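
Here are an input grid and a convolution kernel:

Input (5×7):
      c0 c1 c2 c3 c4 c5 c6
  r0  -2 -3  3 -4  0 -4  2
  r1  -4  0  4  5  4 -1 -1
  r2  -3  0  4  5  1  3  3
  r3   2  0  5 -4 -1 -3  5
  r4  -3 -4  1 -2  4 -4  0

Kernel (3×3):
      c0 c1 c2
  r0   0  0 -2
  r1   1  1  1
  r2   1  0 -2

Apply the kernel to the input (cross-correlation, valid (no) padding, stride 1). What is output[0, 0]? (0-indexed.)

The receptive field on the input at this output position is [-2 -3 3 / -4 0 4 / -3 0 4]. Elementwise product with the kernel and sum: 3·-2 + -4·1 + 0·1 + 4·1 + -3·1 + 4·-2.

-17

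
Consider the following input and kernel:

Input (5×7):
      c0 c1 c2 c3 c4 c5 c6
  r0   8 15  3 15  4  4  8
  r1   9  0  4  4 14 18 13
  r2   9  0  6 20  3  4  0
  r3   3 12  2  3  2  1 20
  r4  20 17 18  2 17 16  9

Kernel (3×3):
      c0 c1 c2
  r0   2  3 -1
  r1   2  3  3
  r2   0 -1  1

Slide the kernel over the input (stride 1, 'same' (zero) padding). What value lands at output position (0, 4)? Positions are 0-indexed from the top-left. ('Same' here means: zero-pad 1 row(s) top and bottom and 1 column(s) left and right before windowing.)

58

The receptive field on the zero-padded input at this output position is [0 0 0 / 15 4 4 / 4 14 18]. Elementwise product with the kernel and sum: 0·2 + 0·3 + 0·-1 + 15·2 + 4·3 + 4·3 + 14·-1 + 18·1.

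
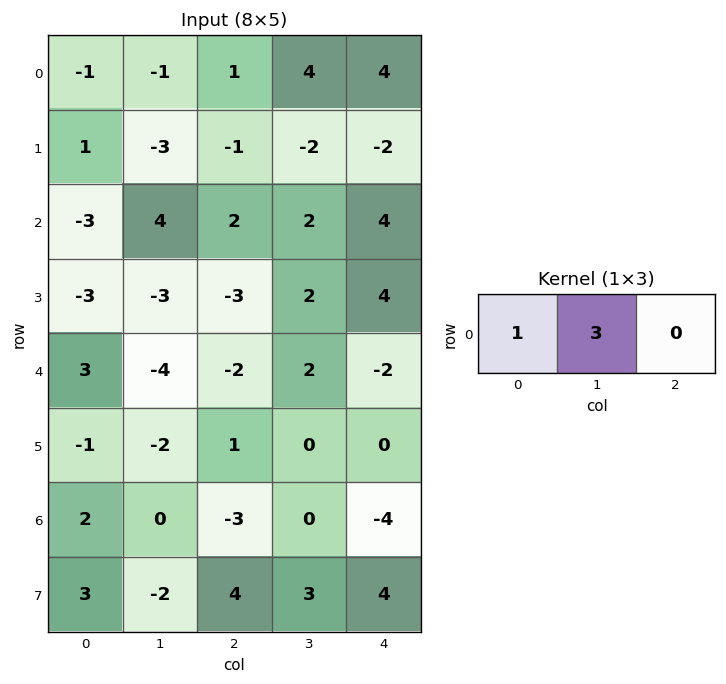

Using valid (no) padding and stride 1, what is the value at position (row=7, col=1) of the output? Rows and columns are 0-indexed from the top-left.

The receptive field on the input at this output position is [-2 4 3]. Elementwise product with the kernel and sum: -2·1 + 4·3.

10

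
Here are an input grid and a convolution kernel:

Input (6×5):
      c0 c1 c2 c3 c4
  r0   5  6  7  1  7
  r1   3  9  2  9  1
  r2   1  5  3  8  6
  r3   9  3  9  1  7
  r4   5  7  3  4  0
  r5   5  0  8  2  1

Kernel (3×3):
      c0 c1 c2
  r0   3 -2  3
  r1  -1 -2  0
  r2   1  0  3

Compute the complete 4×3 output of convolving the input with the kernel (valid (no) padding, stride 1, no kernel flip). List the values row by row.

13 23 41
22 45 2
1 31 3
58 -13 46

Output[0,0]: The receptive field on the input at this output position is [5 6 7 / 3 9 2 / 1 5 3]. Elementwise product with the kernel and sum: 5·3 + 6·-2 + 7·3 + 3·-1 + 9·-2 + 1·1 + 3·3.
Output[0,1]: The receptive field on the input at this output position is [6 7 1 / 9 2 9 / 5 3 8]. Elementwise product with the kernel and sum: 6·3 + 7·-2 + 1·3 + 9·-1 + 2·-2 + 5·1 + 8·3.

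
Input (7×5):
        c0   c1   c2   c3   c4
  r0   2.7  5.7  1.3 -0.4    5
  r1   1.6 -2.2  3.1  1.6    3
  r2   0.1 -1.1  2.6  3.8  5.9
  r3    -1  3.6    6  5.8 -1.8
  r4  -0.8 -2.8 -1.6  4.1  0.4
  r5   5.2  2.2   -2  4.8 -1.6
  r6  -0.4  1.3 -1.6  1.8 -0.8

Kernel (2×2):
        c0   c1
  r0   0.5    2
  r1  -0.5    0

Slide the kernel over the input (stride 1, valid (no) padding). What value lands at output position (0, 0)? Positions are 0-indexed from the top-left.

11.95

The receptive field on the input at this output position is [2.7 5.7 / 1.6 -2.2]. Elementwise product with the kernel and sum: 2.7·0.5 + 5.7·2 + 1.6·-0.5.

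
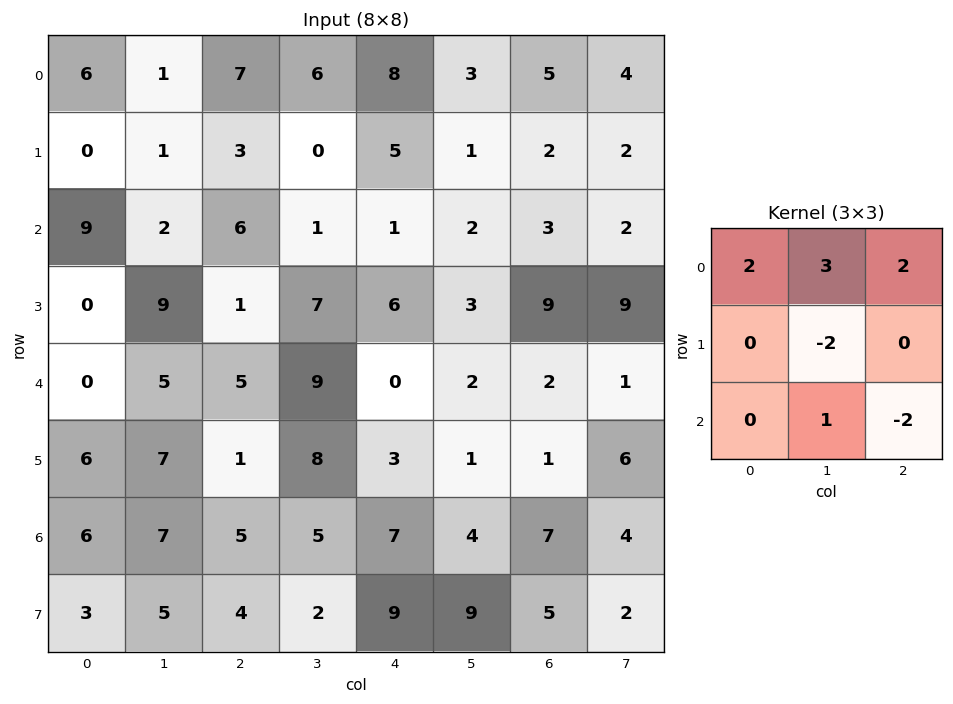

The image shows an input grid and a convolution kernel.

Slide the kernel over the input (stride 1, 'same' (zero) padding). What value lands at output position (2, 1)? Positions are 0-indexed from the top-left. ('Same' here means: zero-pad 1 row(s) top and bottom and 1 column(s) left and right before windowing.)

12

The receptive field on the zero-padded input at this output position is [0 1 3 / 9 2 6 / 0 9 1]. Elementwise product with the kernel and sum: 0·2 + 1·3 + 3·2 + 2·-2 + 9·1 + 1·-2.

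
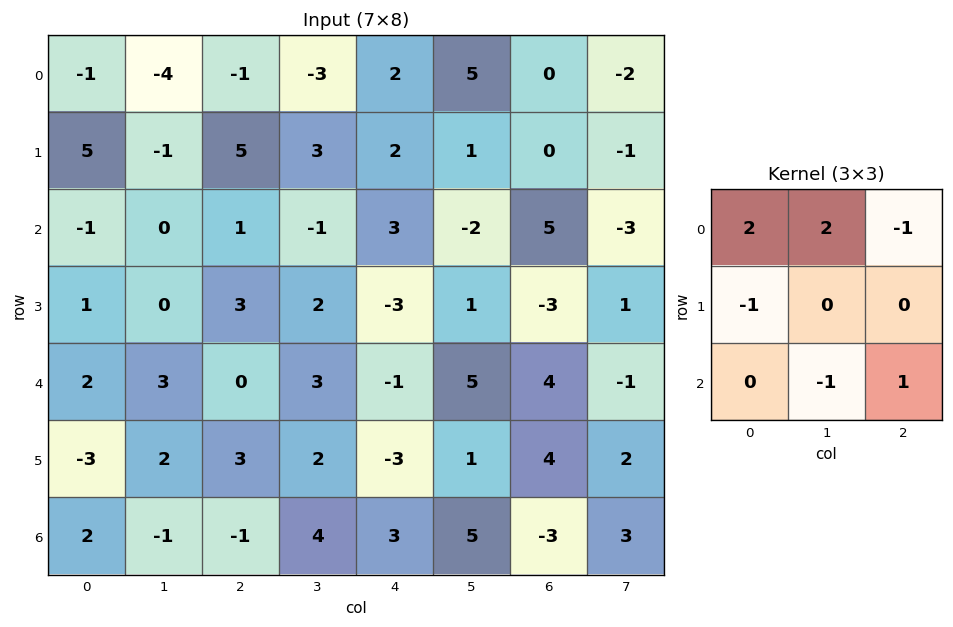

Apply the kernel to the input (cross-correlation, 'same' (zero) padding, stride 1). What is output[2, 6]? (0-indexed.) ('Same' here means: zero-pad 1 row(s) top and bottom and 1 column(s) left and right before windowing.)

9

The receptive field on the zero-padded input at this output position is [1 0 -1 / -2 5 -3 / 1 -3 1]. Elementwise product with the kernel and sum: 1·2 + 0·2 + -1·-1 + -2·-1 + -3·-1 + 1·1.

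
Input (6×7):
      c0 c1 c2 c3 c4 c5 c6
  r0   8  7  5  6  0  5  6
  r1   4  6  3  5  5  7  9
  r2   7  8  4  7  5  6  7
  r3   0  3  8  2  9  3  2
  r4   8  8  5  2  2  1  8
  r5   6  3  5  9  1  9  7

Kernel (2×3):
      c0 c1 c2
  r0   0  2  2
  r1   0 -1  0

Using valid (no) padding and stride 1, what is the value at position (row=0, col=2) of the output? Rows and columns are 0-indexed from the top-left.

The receptive field on the input at this output position is [5 6 0 / 3 5 5]. Elementwise product with the kernel and sum: 6·2 + 0·2 + 5·-1.

7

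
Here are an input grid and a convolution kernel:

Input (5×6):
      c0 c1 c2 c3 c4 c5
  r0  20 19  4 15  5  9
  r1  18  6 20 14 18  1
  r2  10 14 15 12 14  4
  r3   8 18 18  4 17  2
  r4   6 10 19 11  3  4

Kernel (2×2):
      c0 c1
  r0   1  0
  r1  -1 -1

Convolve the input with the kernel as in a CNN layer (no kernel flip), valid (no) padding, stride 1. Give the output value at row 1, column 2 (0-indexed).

-7

The receptive field on the input at this output position is [20 14 / 15 12]. Elementwise product with the kernel and sum: 20·1 + 15·-1 + 12·-1.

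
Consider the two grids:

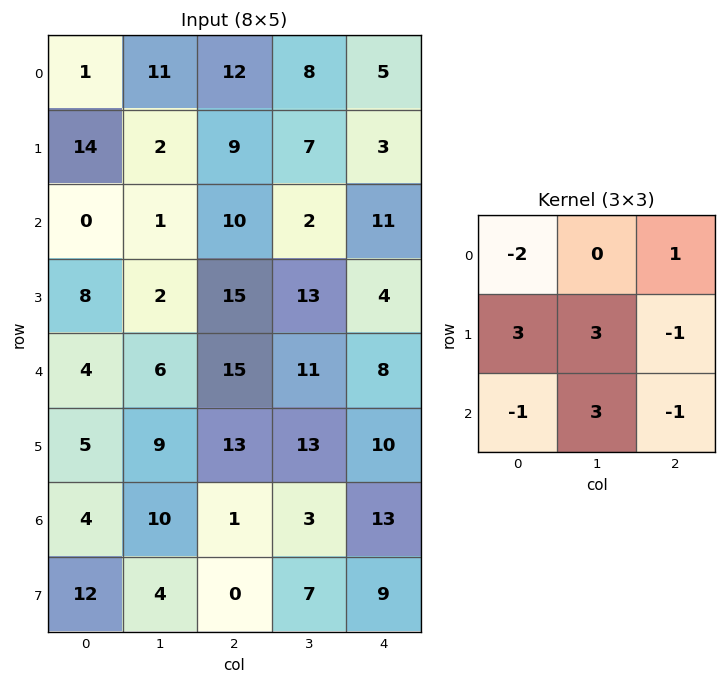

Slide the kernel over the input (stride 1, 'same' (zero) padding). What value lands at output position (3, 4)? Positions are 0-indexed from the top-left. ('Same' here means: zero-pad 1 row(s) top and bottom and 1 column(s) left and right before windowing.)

The receptive field on the zero-padded input at this output position is [2 11 0 / 13 4 0 / 11 8 0]. Elementwise product with the kernel and sum: 2·-2 + 0·1 + 13·3 + 4·3 + 0·-1 + 11·-1 + 8·3 + 0·-1.

60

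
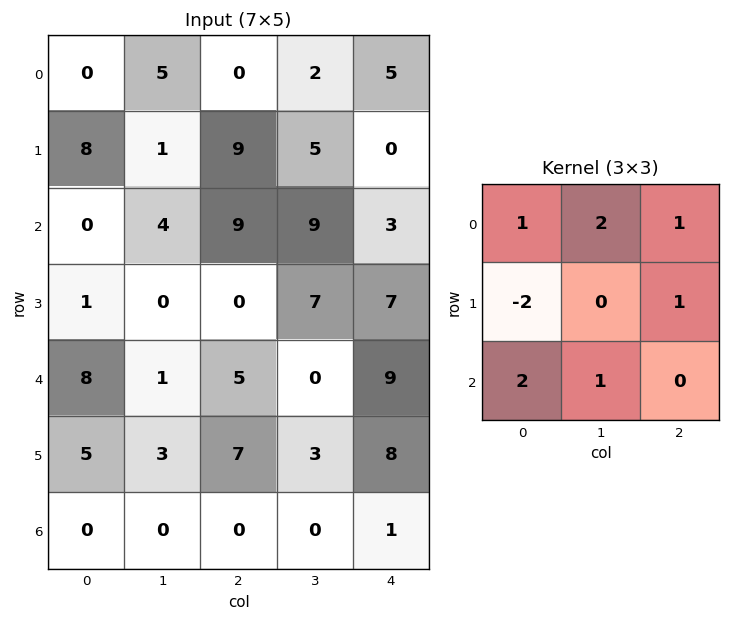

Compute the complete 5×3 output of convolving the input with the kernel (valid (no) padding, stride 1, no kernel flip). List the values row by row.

7 27 18
30 25 11
32 45 47
3 18 37
12 8 8

Output[0,0]: The receptive field on the input at this output position is [0 5 0 / 8 1 9 / 0 4 9]. Elementwise product with the kernel and sum: 0·1 + 5·2 + 0·1 + 8·-2 + 9·1 + 0·2 + 4·1.
Output[0,1]: The receptive field on the input at this output position is [5 0 2 / 1 9 5 / 4 9 9]. Elementwise product with the kernel and sum: 5·1 + 0·2 + 2·1 + 1·-2 + 5·1 + 4·2 + 9·1.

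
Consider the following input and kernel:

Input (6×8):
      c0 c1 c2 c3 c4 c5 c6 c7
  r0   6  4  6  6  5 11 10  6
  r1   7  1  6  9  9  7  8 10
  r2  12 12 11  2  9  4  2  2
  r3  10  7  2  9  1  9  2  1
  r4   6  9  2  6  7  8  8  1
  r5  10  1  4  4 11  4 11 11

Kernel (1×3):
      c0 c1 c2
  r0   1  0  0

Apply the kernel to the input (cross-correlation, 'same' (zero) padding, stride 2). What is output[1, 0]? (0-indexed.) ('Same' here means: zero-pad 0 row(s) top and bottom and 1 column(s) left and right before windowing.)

0

The receptive field on the zero-padded input at this output position is [0 12 12]. Elementwise product with the kernel and sum: 0·1.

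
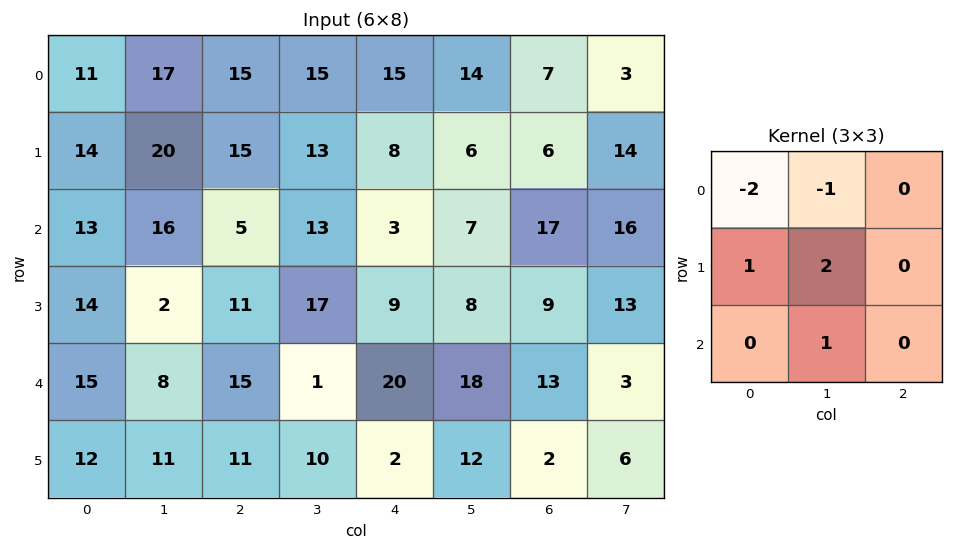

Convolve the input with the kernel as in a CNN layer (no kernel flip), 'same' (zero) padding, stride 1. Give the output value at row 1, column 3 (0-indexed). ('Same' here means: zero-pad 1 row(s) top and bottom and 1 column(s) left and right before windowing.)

9

The receptive field on the zero-padded input at this output position is [15 15 15 / 15 13 8 / 5 13 3]. Elementwise product with the kernel and sum: 15·-2 + 15·-1 + 15·1 + 13·2 + 13·1.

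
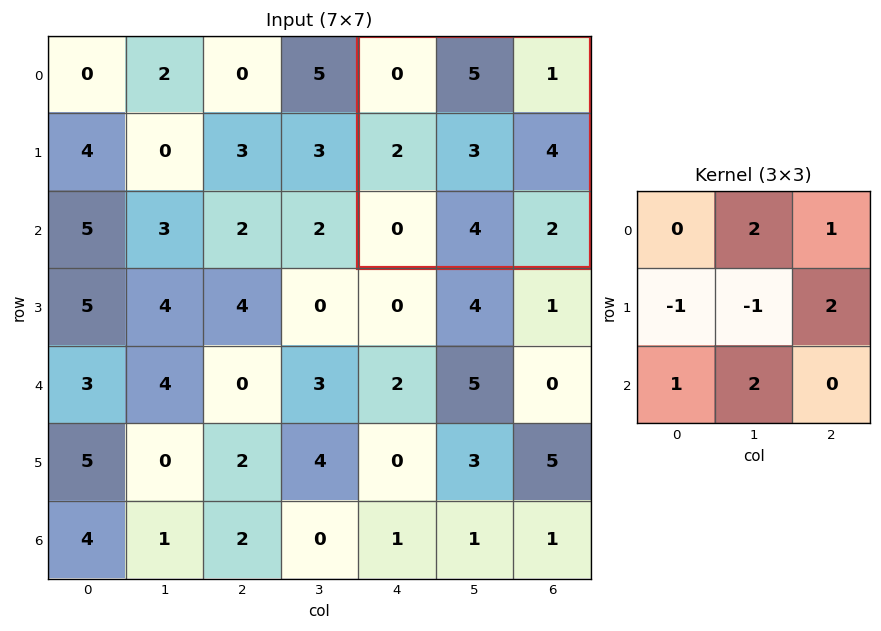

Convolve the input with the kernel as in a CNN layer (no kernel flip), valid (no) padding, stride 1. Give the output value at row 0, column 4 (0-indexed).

The receptive field on the input at this output position is [0 5 1 / 2 3 4 / 0 4 2]. Elementwise product with the kernel and sum: 5·2 + 1·1 + 2·-1 + 3·-1 + 4·2 + 0·1 + 4·2.

22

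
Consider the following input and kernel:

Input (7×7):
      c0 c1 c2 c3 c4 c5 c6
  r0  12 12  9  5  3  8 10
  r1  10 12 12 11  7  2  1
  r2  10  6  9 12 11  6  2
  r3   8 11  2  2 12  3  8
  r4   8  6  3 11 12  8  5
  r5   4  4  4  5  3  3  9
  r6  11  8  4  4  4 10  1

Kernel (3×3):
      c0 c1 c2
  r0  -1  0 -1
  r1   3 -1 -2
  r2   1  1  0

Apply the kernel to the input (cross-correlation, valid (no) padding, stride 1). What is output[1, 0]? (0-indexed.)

3

The receptive field on the input at this output position is [10 12 12 / 10 6 9 / 8 11 2]. Elementwise product with the kernel and sum: 10·-1 + 12·-1 + 10·3 + 6·-1 + 9·-2 + 8·1 + 11·1.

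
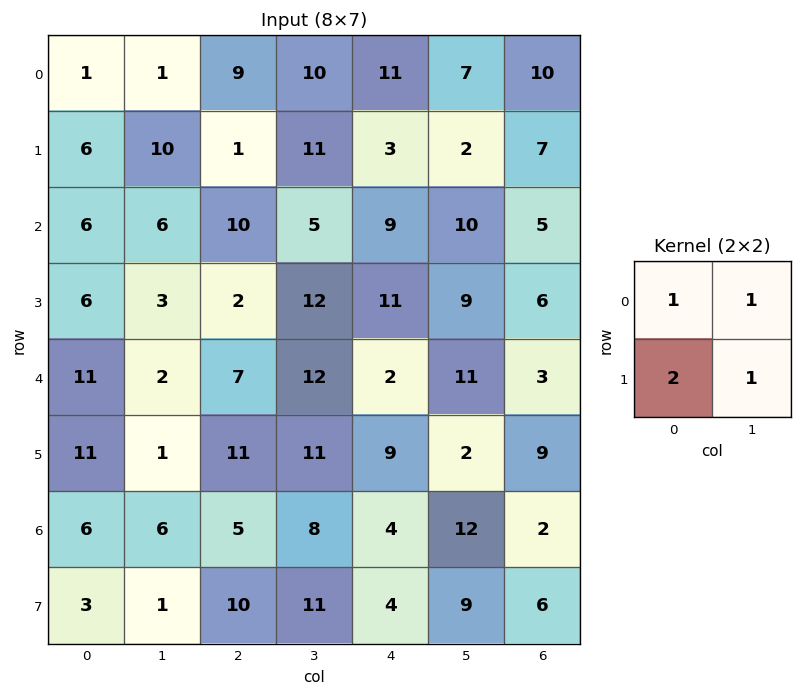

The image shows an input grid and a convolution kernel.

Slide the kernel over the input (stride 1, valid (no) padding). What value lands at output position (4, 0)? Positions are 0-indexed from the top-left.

The receptive field on the input at this output position is [11 2 / 11 1]. Elementwise product with the kernel and sum: 11·1 + 2·1 + 11·2 + 1·1.

36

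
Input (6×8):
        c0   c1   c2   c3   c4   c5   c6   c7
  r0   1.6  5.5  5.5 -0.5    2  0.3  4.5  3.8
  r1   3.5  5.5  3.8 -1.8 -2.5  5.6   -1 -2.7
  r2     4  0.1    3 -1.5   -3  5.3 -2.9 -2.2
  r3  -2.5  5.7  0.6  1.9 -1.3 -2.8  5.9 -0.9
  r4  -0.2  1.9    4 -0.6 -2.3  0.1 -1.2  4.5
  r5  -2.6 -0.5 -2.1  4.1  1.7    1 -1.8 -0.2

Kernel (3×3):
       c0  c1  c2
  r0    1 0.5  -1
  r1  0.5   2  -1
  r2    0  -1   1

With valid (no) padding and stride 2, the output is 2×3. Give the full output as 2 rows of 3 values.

Output[0,0]: The receptive field on the input at this output position is [1.6 5.5 5.5 / 3.5 5.5 3.8 / 4 0.1 3]. Elementwise product with the kernel and sum: 1.6·1 + 5.5·0.5 + 5.5·-1 + 3.5·0.5 + 5.5·2 + 3.8·-1 + 0.1·-1 + 3·1.

10.7 2.55 0.4
12.7 8.95 -10.9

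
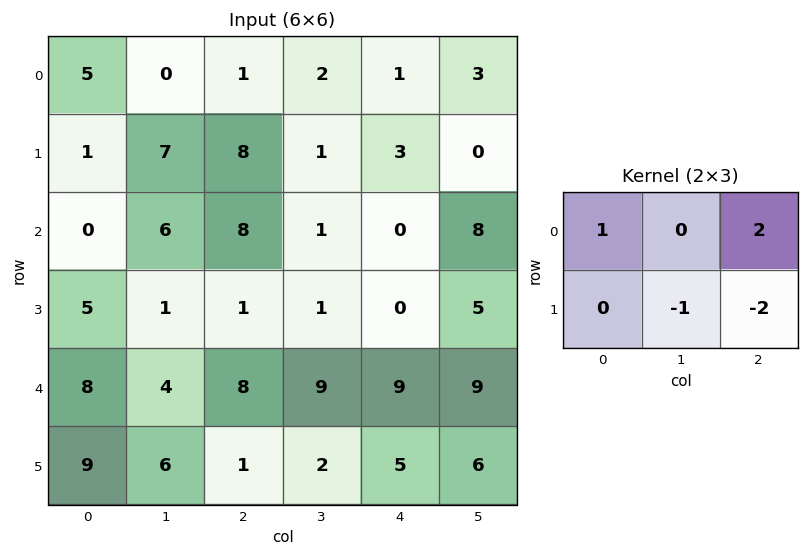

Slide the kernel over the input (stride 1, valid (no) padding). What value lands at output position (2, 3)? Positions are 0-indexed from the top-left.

7

The receptive field on the input at this output position is [1 0 8 / 1 0 5]. Elementwise product with the kernel and sum: 1·1 + 8·2 + 0·-1 + 5·-2.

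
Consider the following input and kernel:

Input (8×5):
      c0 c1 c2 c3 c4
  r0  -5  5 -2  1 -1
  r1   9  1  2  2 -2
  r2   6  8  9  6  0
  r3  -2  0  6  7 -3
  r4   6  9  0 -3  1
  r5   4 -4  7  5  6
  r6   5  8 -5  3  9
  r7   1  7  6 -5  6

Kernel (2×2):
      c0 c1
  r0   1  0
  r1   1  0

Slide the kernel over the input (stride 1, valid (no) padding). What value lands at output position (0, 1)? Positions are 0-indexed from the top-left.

The receptive field on the input at this output position is [5 -2 / 1 2]. Elementwise product with the kernel and sum: 5·1 + 1·1.

6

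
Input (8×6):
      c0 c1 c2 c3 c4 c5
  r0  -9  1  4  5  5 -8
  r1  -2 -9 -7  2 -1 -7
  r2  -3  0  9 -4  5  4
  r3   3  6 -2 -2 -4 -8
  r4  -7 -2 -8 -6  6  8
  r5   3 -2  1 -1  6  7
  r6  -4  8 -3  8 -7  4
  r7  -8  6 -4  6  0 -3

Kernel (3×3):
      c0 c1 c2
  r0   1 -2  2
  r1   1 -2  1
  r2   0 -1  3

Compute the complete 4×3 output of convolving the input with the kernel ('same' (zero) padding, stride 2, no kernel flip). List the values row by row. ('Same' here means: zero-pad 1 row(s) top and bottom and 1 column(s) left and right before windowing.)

-6 11 -33
7 -17 -40
9 10 -5
32 38 18

Output[0,0]: The receptive field on the zero-padded input at this output position is [0 0 0 / 0 -9 1 / 0 -2 -9]. Elementwise product with the kernel and sum: 0·1 + 0·-2 + 0·2 + 0·1 + -9·-2 + 1·1 + -2·-1 + -9·3.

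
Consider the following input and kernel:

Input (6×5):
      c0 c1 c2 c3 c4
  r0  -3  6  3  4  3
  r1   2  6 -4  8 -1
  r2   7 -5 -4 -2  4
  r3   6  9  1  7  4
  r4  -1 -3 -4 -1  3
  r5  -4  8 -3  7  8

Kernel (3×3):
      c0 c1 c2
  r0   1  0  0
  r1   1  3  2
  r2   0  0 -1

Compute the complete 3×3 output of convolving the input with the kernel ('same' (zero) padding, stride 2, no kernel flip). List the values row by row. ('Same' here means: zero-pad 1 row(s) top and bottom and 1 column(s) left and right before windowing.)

Output[0,0]: The receptive field on the zero-padded input at this output position is [0 0 0 / 0 -3 6 / 0 2 6]. Elementwise product with the kernel and sum: 0·1 + 0·1 + -3·3 + 6·2 + 6·-1.
Output[0,1]: The receptive field on the zero-padded input at this output position is [0 0 0 / 6 3 4 / 6 -4 8]. Elementwise product with the kernel and sum: 0·1 + 6·1 + 3·3 + 4·2 + 8·-1.

-3 15 13
2 -22 18
-17 -15 15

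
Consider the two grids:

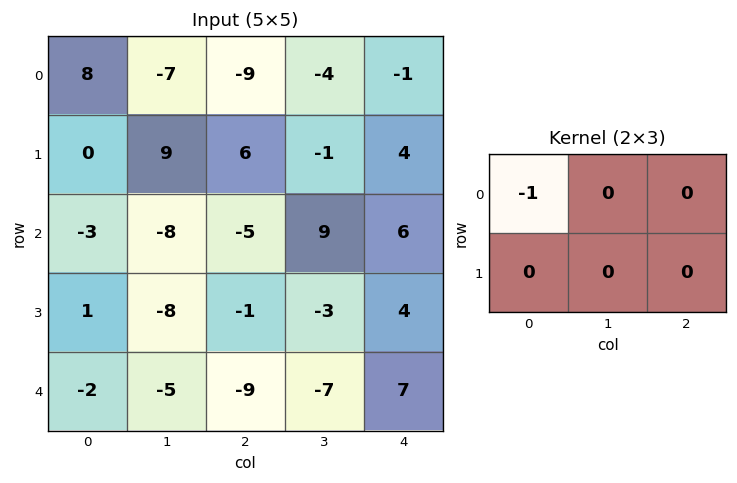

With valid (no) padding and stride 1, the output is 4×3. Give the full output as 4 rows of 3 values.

Output[0,0]: The receptive field on the input at this output position is [8 -7 -9 / 0 9 6]. Elementwise product with the kernel and sum: 8·-1.

-8 7 9
0 -9 -6
3 8 5
-1 8 1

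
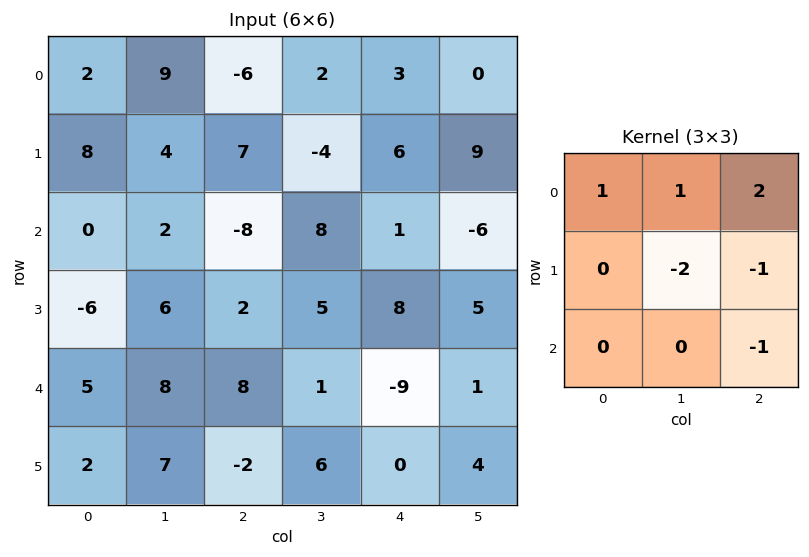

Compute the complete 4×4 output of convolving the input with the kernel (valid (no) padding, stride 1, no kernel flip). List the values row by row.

Output[0,0]: The receptive field on the input at this output position is [2 9 -6 / 8 4 7 / 0 2 -8]. Elementwise product with the kernel and sum: 2·1 + 9·1 + -6·2 + 4·-2 + 7·-1 + -8·-1.

-8 -11 3 -10
28 6 -10 19
-36 0 -7 -25
-18 -5 30 36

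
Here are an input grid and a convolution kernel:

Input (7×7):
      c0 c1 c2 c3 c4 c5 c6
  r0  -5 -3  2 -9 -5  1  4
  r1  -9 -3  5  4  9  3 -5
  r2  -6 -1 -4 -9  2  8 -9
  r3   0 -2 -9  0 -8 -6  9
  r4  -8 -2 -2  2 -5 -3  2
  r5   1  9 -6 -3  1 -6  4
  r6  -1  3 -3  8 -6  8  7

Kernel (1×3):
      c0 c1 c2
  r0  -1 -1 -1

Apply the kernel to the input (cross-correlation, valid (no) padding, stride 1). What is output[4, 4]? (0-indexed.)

6

The receptive field on the input at this output position is [-5 -3 2]. Elementwise product with the kernel and sum: -5·-1 + -3·-1 + 2·-1.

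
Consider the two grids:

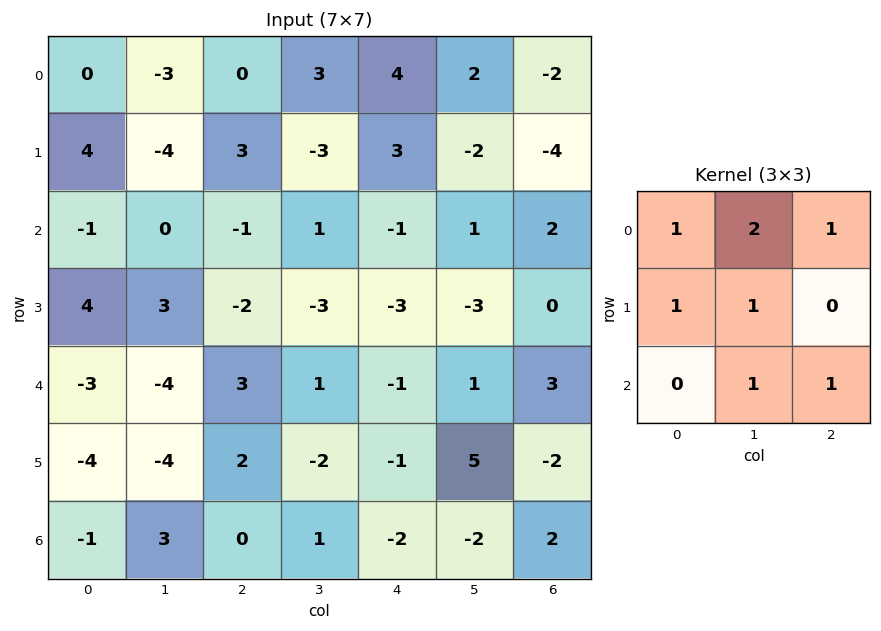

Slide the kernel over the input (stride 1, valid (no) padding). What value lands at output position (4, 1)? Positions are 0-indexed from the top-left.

The receptive field on the input at this output position is [-4 3 1 / -4 2 -2 / 3 0 1]. Elementwise product with the kernel and sum: -4·1 + 3·2 + 1·1 + -4·1 + 2·1 + 0·1 + 1·1.

2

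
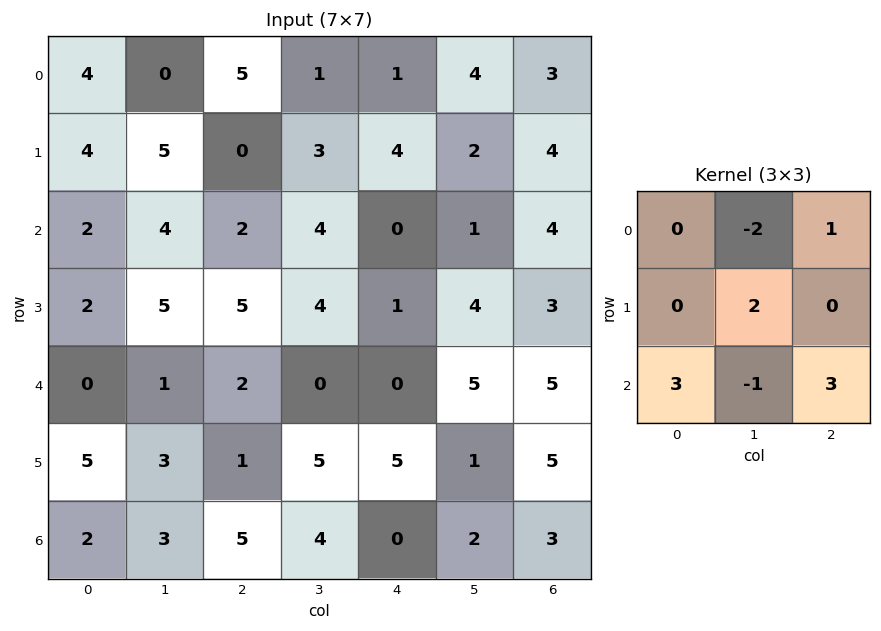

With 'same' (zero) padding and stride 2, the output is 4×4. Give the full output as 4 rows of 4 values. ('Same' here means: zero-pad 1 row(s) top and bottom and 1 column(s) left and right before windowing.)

19 34 13 8
14 29 17 9
5 21 15 2
-3 13 -9 -4

Output[0,0]: The receptive field on the zero-padded input at this output position is [0 0 0 / 0 4 0 / 0 4 5]. Elementwise product with the kernel and sum: 0·-2 + 0·1 + 4·2 + 0·3 + 4·-1 + 5·3.
Output[0,1]: The receptive field on the zero-padded input at this output position is [0 0 0 / 0 5 1 / 5 0 3]. Elementwise product with the kernel and sum: 0·-2 + 0·1 + 5·2 + 5·3 + 0·-1 + 3·3.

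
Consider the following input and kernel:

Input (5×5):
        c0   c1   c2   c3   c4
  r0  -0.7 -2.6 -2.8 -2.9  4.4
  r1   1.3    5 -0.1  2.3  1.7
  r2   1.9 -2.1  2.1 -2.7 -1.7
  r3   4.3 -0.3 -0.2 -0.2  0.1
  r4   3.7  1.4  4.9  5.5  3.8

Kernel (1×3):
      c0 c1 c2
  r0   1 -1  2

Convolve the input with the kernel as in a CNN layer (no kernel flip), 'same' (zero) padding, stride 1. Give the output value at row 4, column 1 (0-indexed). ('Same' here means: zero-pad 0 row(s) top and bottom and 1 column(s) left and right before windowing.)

The receptive field on the zero-padded input at this output position is [3.7 1.4 4.9]. Elementwise product with the kernel and sum: 3.7·1 + 1.4·-1 + 4.9·2.

12.1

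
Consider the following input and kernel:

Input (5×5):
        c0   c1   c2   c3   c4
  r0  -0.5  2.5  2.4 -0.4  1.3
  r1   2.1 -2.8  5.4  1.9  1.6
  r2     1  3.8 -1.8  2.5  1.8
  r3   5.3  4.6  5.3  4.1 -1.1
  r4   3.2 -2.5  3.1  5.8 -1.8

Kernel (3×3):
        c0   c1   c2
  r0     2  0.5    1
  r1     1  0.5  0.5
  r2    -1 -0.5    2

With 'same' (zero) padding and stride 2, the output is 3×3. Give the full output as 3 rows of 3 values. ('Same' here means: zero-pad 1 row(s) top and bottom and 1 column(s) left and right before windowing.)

-5.65 7.4 -2.45
7.2 4.1 4.45
7.6 17.9 12.55

Output[0,0]: The receptive field on the zero-padded input at this output position is [0 0 0 / 0 -0.5 2.5 / 0 2.1 -2.8]. Elementwise product with the kernel and sum: 0·2 + 0·0.5 + 0·1 + 0·1 + -0.5·0.5 + 2.5·0.5 + 0·-1 + 2.1·-0.5 + -2.8·2.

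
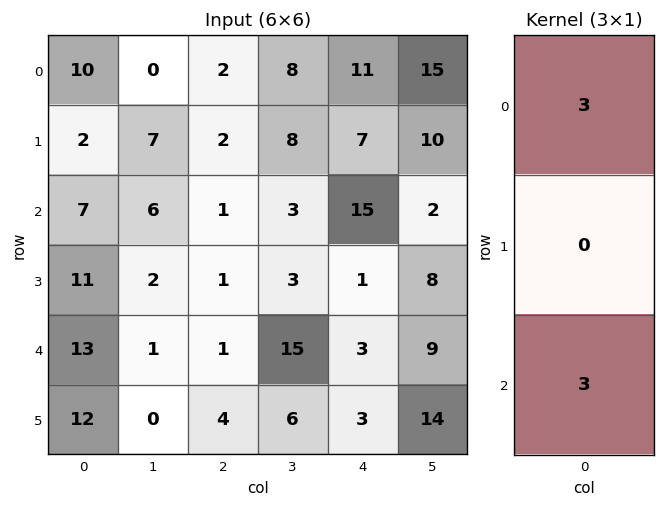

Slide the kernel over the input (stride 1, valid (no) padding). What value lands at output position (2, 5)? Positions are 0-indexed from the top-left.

The receptive field on the input at this output position is [2 / 8 / 9]. Elementwise product with the kernel and sum: 2·3 + 9·3.

33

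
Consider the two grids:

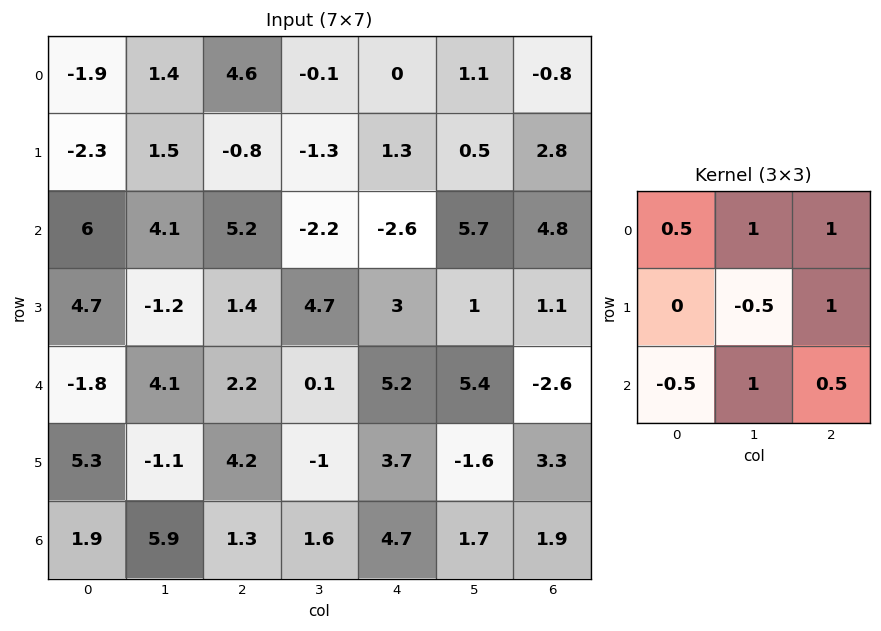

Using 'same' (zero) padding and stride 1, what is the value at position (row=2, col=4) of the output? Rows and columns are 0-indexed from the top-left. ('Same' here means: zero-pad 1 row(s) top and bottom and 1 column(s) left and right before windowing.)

The receptive field on the zero-padded input at this output position is [-1.3 1.3 0.5 / -2.2 -2.6 5.7 / 4.7 3 1]. Elementwise product with the kernel and sum: -1.3·0.5 + 1.3·1 + 0.5·1 + -2.6·-0.5 + 5.7·1 + 4.7·-0.5 + 3·1 + 1·0.5.

9.3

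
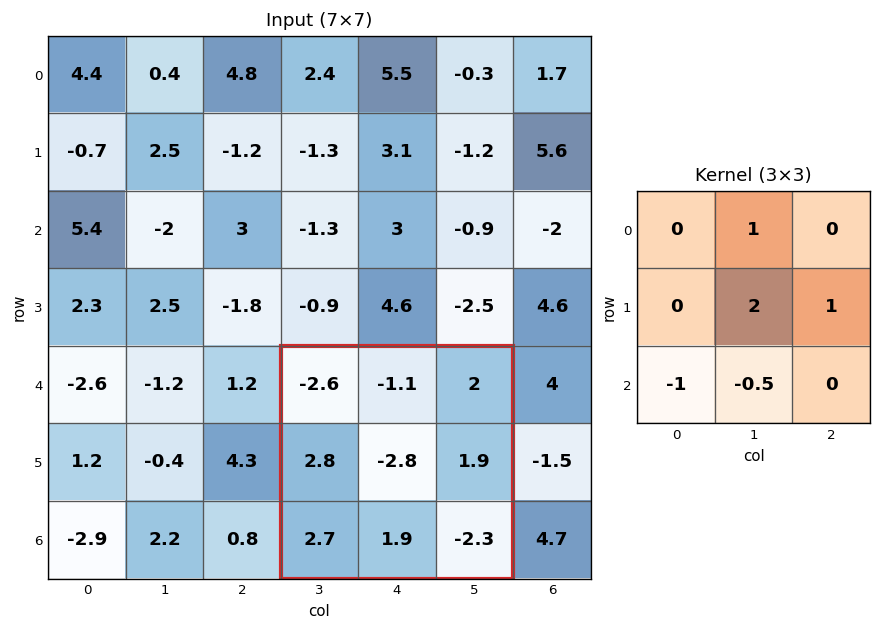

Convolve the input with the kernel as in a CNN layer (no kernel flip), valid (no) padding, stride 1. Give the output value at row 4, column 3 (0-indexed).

-8.45

The receptive field on the input at this output position is [-2.6 -1.1 2 / 2.8 -2.8 1.9 / 2.7 1.9 -2.3]. Elementwise product with the kernel and sum: -1.1·1 + -2.8·2 + 1.9·1 + 2.7·-1 + 1.9·-0.5.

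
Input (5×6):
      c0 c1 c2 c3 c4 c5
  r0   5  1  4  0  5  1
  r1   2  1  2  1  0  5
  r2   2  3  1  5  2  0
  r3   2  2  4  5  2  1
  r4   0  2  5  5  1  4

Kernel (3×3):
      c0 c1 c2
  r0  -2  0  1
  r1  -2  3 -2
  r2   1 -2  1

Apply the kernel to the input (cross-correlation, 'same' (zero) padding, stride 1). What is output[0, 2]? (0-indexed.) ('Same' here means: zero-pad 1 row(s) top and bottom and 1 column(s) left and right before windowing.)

8

The receptive field on the zero-padded input at this output position is [0 0 0 / 1 4 0 / 1 2 1]. Elementwise product with the kernel and sum: 0·-2 + 0·1 + 1·-2 + 4·3 + 0·-2 + 1·1 + 2·-2 + 1·1.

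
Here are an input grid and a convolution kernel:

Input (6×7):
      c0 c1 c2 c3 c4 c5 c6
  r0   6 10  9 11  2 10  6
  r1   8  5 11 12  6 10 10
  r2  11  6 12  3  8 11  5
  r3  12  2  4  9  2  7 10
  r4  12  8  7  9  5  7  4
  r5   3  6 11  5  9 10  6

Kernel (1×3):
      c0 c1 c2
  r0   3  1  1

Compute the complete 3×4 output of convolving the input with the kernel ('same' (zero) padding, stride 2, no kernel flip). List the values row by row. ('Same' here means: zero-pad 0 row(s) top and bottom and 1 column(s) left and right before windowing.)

Output[0,0]: The receptive field on the zero-padded input at this output position is [0 6 10]. Elementwise product with the kernel and sum: 0·3 + 6·1 + 10·1.
Output[0,1]: The receptive field on the zero-padded input at this output position is [10 9 11]. Elementwise product with the kernel and sum: 10·3 + 9·1 + 11·1.

16 50 45 36
17 33 28 38
20 40 39 25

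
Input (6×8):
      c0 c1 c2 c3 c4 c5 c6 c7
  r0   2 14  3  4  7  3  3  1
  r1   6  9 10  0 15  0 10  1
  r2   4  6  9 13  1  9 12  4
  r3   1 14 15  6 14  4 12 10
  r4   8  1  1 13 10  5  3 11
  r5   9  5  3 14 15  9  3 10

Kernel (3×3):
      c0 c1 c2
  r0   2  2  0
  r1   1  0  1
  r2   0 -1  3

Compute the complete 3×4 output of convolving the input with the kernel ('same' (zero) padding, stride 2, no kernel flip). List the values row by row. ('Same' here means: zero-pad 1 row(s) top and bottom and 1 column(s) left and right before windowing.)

35 8 -8 -3
59 60 50 51
9 111 70 75

Output[0,0]: The receptive field on the zero-padded input at this output position is [0 0 0 / 0 2 14 / 0 6 9]. Elementwise product with the kernel and sum: 0·2 + 0·2 + 0·1 + 14·1 + 6·-1 + 9·3.
Output[0,1]: The receptive field on the zero-padded input at this output position is [0 0 0 / 14 3 4 / 9 10 0]. Elementwise product with the kernel and sum: 0·2 + 0·2 + 14·1 + 4·1 + 10·-1 + 0·3.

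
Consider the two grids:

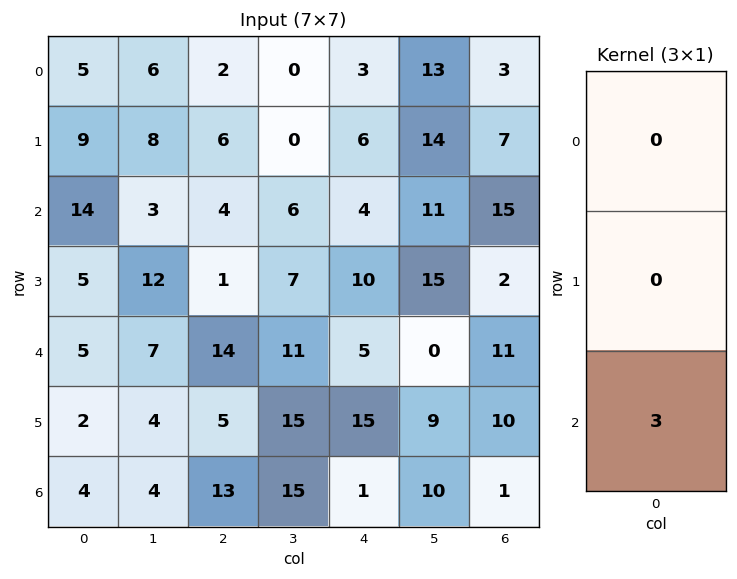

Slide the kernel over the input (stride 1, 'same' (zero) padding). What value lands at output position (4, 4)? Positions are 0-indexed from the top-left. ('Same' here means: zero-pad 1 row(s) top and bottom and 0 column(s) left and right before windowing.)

The receptive field on the zero-padded input at this output position is [10 / 5 / 15]. Elementwise product with the kernel and sum: 15·3.

45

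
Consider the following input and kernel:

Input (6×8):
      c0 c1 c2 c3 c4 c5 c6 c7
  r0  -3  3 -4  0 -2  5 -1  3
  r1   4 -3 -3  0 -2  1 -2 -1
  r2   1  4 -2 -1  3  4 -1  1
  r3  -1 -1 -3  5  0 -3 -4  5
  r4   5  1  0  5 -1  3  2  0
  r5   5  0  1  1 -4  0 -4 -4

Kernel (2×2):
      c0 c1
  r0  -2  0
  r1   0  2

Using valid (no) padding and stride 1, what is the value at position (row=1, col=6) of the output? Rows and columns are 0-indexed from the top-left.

The receptive field on the input at this output position is [-2 -1 / -1 1]. Elementwise product with the kernel and sum: -2·-2 + 1·2.

6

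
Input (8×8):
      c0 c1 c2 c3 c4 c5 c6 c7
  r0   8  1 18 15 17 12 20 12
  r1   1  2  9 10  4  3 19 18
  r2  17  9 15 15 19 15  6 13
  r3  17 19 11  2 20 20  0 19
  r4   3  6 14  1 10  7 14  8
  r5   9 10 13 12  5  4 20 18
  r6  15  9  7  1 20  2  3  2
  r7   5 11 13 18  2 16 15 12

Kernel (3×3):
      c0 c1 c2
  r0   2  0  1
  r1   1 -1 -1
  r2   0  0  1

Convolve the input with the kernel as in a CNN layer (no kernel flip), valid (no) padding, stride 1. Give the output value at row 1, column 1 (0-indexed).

-5

The receptive field on the input at this output position is [2 9 10 / 9 15 15 / 19 11 2]. Elementwise product with the kernel and sum: 2·2 + 10·1 + 9·1 + 15·-1 + 15·-1 + 2·1.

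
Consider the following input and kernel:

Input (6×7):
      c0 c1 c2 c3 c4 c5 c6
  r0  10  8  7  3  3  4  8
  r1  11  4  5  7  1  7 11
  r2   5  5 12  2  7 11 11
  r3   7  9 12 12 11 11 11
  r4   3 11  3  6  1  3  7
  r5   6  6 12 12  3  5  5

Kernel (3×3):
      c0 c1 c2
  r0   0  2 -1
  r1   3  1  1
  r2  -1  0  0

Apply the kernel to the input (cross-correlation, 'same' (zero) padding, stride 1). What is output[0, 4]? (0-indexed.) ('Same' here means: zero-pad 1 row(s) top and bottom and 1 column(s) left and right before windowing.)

9

The receptive field on the zero-padded input at this output position is [0 0 0 / 3 3 4 / 7 1 7]. Elementwise product with the kernel and sum: 0·2 + 0·-1 + 3·3 + 3·1 + 4·1 + 7·-1.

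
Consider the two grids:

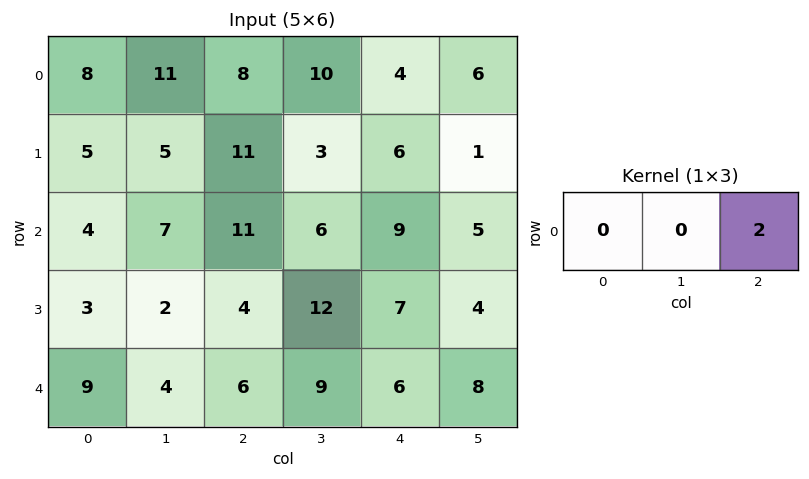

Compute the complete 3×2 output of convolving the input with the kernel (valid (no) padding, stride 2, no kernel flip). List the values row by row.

Output[0,0]: The receptive field on the input at this output position is [8 11 8]. Elementwise product with the kernel and sum: 8·2.
Output[0,1]: The receptive field on the input at this output position is [8 10 4]. Elementwise product with the kernel and sum: 4·2.

16 8
22 18
12 12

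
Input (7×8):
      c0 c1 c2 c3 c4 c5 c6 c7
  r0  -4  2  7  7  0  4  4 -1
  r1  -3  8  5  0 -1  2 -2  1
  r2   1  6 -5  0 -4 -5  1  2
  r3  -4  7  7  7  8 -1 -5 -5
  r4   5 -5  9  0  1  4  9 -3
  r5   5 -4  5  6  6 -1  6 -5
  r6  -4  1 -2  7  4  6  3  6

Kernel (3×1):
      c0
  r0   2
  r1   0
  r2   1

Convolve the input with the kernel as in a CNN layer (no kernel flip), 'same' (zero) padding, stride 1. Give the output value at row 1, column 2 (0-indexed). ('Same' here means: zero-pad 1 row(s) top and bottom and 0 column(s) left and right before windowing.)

The receptive field on the zero-padded input at this output position is [7 / 5 / -5]. Elementwise product with the kernel and sum: 7·2 + -5·1.

9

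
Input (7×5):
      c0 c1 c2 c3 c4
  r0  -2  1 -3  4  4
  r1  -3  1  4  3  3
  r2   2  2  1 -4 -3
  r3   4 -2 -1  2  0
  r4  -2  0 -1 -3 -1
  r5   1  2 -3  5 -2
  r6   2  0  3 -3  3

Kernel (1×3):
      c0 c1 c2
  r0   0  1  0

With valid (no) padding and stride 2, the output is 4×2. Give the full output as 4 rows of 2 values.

1 4
2 -4
0 -3
0 -3

Output[0,0]: The receptive field on the input at this output position is [-2 1 -3]. Elementwise product with the kernel and sum: 1·1.
Output[0,1]: The receptive field on the input at this output position is [-3 4 4]. Elementwise product with the kernel and sum: 4·1.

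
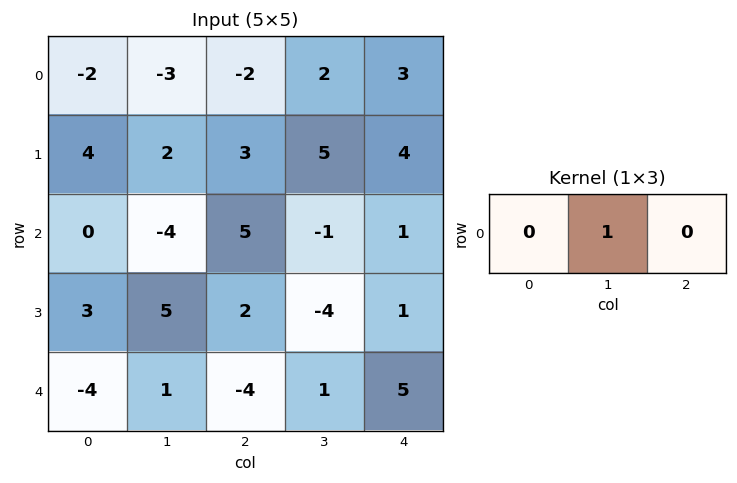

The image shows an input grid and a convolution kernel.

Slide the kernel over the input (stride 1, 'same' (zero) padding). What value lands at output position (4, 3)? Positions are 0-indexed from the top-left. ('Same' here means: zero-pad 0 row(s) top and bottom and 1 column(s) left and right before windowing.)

The receptive field on the zero-padded input at this output position is [-4 1 5]. Elementwise product with the kernel and sum: 1·1.

1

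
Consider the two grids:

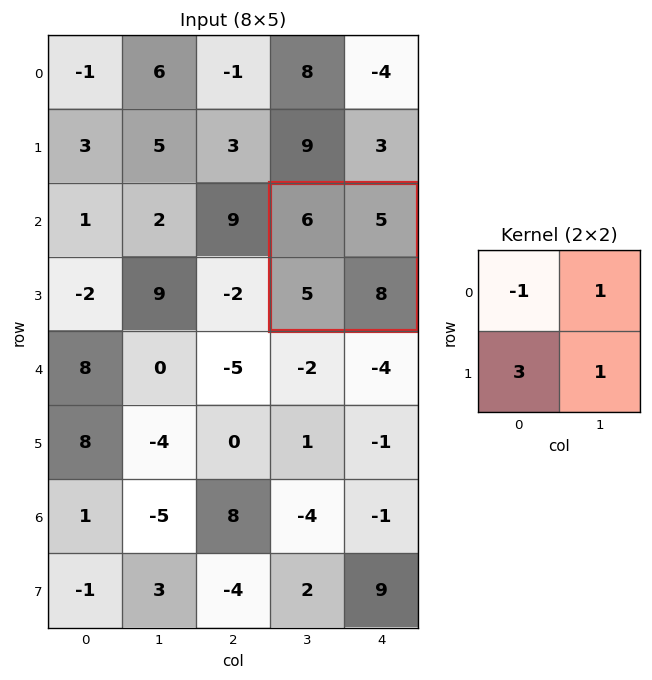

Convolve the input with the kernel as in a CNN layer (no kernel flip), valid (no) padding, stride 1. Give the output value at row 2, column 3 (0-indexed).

22

The receptive field on the input at this output position is [6 5 / 5 8]. Elementwise product with the kernel and sum: 6·-1 + 5·1 + 5·3 + 8·1.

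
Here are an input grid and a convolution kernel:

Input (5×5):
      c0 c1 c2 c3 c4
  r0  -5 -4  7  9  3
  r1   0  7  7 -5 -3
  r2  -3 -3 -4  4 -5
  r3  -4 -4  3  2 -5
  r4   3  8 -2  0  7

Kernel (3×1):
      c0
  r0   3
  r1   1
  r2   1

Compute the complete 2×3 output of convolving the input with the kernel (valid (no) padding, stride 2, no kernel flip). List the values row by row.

Output[0,0]: The receptive field on the input at this output position is [-5 / 0 / -3]. Elementwise product with the kernel and sum: -5·3 + 0·1 + -3·1.
Output[0,1]: The receptive field on the input at this output position is [7 / 7 / -4]. Elementwise product with the kernel and sum: 7·3 + 7·1 + -4·1.

-18 24 1
-10 -11 -13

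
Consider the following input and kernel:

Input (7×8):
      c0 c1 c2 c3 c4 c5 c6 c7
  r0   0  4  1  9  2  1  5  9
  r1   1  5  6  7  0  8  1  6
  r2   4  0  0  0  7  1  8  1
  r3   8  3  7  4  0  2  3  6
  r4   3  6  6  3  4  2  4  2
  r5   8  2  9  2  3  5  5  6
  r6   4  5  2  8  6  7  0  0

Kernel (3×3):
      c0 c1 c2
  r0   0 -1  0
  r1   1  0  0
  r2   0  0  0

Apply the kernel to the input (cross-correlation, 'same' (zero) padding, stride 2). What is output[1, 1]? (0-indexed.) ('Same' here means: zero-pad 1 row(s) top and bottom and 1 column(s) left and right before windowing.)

-6

The receptive field on the zero-padded input at this output position is [5 6 7 / 0 0 0 / 3 7 4]. Elementwise product with the kernel and sum: 6·-1 + 0·1.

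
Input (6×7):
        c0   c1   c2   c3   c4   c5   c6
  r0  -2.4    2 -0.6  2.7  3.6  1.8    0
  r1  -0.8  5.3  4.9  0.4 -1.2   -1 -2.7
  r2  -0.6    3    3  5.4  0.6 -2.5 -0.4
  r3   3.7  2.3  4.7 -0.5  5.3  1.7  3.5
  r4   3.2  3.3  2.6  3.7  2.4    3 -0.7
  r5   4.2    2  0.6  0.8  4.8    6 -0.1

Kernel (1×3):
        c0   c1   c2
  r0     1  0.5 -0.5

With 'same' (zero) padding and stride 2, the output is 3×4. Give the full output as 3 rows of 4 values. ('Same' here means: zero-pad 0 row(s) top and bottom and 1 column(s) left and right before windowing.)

Output[0,0]: The receptive field on the zero-padded input at this output position is [0 -2.4 2]. Elementwise product with the kernel and sum: 0·1 + -2.4·0.5 + 2·-0.5.

-2.2 0.35 3.6 1.8
-1.8 1.8 6.95 -2.7
-0.05 2.75 3.4 2.65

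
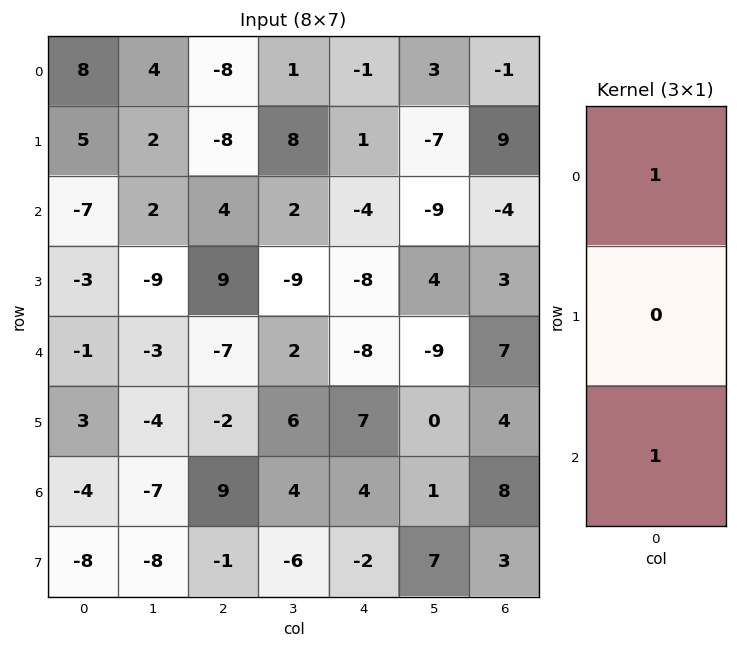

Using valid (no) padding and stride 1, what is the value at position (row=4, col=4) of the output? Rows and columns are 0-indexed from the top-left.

-4

The receptive field on the input at this output position is [-8 / 7 / 4]. Elementwise product with the kernel and sum: -8·1 + 4·1.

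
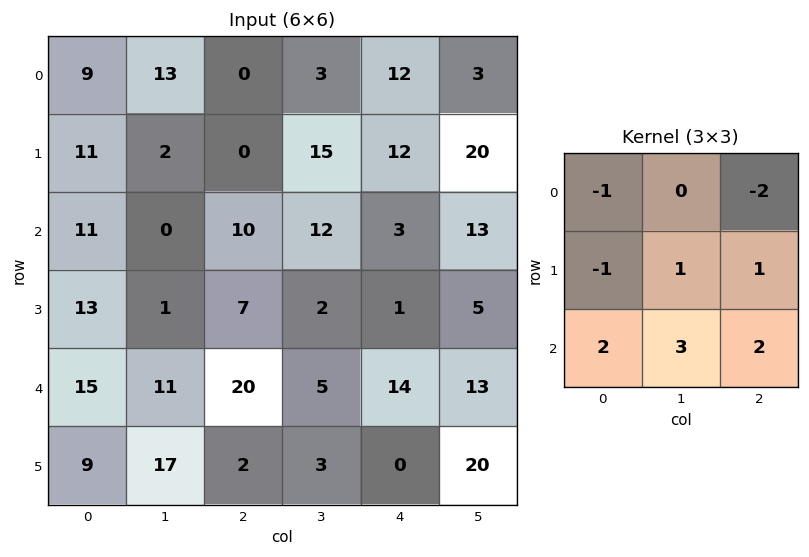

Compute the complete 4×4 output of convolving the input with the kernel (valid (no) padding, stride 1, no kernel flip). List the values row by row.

24 48 65 67
31 17 3 -34
67 76 63 44
62 55 3 56

Output[0,0]: The receptive field on the input at this output position is [9 13 0 / 11 2 0 / 11 0 10]. Elementwise product with the kernel and sum: 9·-1 + 0·-2 + 11·-1 + 2·1 + 0·1 + 11·2 + 0·3 + 10·2.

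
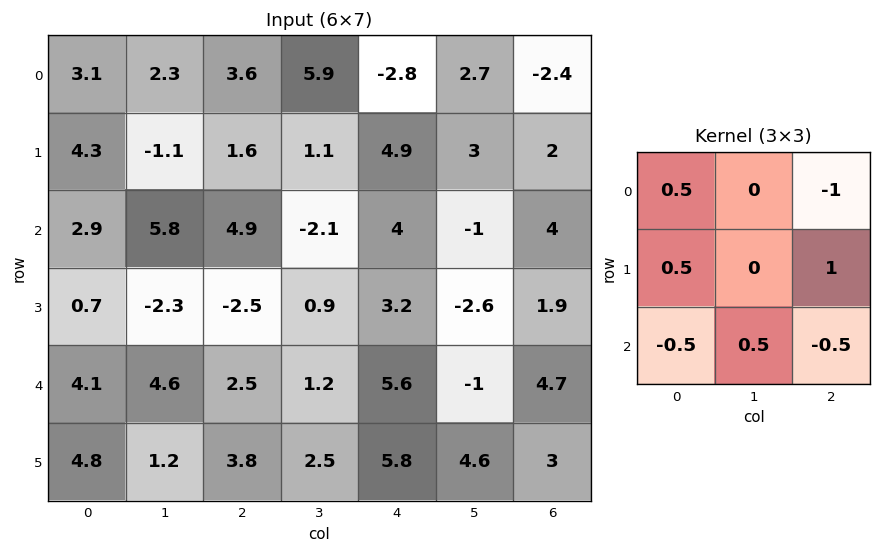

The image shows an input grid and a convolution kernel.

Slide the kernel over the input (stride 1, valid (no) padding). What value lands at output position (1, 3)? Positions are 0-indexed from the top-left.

The receptive field on the input at this output position is [1.1 4.9 3 / -2.1 4 -1 / 0.9 3.2 -2.6]. Elementwise product with the kernel and sum: 1.1·0.5 + 3·-1 + -2.1·0.5 + -1·1 + 0.9·-0.5 + 3.2·0.5 + -2.6·-0.5.

-2.05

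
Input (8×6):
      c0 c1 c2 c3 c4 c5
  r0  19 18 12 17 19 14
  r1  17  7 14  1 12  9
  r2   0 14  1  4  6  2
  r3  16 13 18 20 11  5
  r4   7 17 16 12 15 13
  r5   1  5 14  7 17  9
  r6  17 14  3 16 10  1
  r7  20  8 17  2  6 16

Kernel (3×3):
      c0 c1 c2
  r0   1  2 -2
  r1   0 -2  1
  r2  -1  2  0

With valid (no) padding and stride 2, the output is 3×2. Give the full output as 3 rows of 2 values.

59 25
45 -24
24 42

Output[0,0]: The receptive field on the input at this output position is [19 18 12 / 17 7 14 / 0 14 1]. Elementwise product with the kernel and sum: 19·1 + 18·2 + 12·-2 + 7·-2 + 14·1 + 0·-1 + 14·2.
Output[0,1]: The receptive field on the input at this output position is [12 17 19 / 14 1 12 / 1 4 6]. Elementwise product with the kernel and sum: 12·1 + 17·2 + 19·-2 + 1·-2 + 12·1 + 1·-1 + 4·2.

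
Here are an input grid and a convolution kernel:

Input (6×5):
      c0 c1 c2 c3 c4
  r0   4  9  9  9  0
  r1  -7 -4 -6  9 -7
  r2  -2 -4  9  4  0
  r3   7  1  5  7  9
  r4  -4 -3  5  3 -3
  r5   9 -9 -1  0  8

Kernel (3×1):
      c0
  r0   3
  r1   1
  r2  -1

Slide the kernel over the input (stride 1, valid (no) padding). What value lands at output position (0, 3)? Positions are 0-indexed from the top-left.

32

The receptive field on the input at this output position is [9 / 9 / 4]. Elementwise product with the kernel and sum: 9·3 + 9·1 + 4·-1.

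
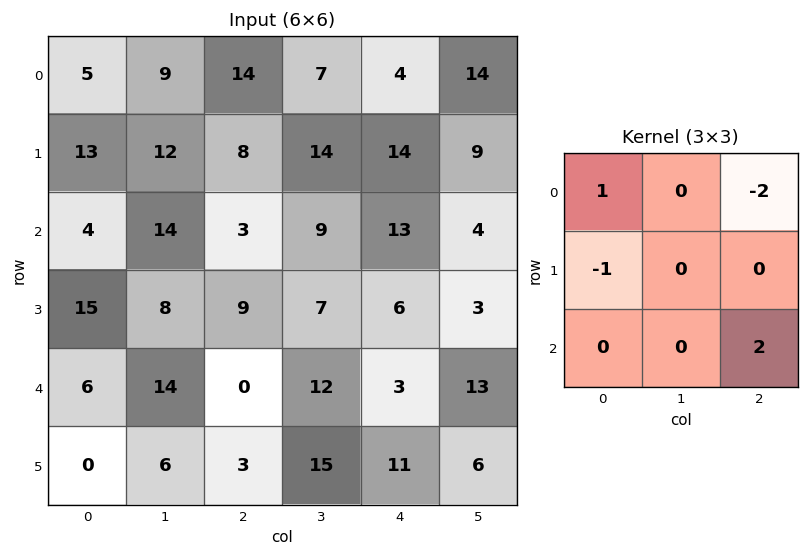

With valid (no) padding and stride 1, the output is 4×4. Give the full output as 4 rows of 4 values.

Output[0,0]: The receptive field on the input at this output position is [5 9 14 / 13 12 8 / 4 14 3]. Elementwise product with the kernel and sum: 5·1 + 14·-2 + 13·-1 + 3·2.

-30 1 24 -27
11 -16 -11 -7
-17 12 -26 20
-3 10 19 1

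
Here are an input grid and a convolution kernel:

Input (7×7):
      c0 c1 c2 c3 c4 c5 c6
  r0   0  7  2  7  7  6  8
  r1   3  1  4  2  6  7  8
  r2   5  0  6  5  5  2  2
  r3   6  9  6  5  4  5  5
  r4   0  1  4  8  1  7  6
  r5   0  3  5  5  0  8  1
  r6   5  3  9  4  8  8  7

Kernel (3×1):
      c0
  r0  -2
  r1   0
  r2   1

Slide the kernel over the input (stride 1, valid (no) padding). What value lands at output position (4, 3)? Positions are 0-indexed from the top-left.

-12

The receptive field on the input at this output position is [8 / 5 / 4]. Elementwise product with the kernel and sum: 8·-2 + 4·1.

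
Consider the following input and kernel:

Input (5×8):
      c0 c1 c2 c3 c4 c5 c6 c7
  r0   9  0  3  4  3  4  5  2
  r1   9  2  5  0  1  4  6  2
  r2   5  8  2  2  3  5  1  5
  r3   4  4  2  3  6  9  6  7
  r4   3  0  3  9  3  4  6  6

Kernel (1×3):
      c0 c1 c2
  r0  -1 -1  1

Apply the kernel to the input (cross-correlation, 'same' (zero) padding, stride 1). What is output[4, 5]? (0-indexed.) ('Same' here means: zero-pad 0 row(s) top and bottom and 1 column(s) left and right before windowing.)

-1

The receptive field on the zero-padded input at this output position is [3 4 6]. Elementwise product with the kernel and sum: 3·-1 + 4·-1 + 6·1.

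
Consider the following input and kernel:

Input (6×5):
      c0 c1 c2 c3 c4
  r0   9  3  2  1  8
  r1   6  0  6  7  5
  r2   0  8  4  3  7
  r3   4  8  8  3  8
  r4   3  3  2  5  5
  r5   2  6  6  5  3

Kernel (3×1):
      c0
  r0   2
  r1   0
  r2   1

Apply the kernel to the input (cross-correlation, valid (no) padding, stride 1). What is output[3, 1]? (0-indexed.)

The receptive field on the input at this output position is [8 / 3 / 6]. Elementwise product with the kernel and sum: 8·2 + 6·1.

22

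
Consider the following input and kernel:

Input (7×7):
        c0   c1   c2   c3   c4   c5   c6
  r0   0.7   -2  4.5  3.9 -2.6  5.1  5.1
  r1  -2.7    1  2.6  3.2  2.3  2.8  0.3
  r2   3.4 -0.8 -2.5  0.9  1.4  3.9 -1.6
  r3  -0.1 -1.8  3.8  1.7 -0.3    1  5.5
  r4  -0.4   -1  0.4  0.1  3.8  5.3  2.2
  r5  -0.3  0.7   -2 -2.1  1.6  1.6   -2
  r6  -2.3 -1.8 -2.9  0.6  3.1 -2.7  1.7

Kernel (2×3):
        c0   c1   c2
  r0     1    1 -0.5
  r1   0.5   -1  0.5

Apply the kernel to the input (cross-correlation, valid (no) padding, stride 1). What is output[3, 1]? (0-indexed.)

The receptive field on the input at this output position is [-1.8 3.8 1.7 / -1 0.4 0.1]. Elementwise product with the kernel and sum: -1.8·1 + 3.8·1 + 1.7·-0.5 + -1·0.5 + 0.4·-1 + 0.1·0.5.

0.3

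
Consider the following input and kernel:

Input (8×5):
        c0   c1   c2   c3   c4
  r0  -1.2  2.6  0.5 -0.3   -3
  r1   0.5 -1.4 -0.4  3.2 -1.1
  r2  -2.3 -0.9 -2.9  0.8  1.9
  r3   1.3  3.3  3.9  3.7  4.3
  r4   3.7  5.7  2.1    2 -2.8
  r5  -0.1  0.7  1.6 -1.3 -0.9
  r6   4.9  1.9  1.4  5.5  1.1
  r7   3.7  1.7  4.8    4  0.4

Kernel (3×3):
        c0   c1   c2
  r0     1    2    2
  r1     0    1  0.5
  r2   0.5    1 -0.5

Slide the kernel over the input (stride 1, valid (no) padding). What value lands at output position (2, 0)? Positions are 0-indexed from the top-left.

1.85

The receptive field on the input at this output position is [-2.3 -0.9 -2.9 / 1.3 3.3 3.9 / 3.7 5.7 2.1]. Elementwise product with the kernel and sum: -2.3·1 + -0.9·2 + -2.9·2 + 3.3·1 + 3.9·0.5 + 3.7·0.5 + 5.7·1 + 2.1·-0.5.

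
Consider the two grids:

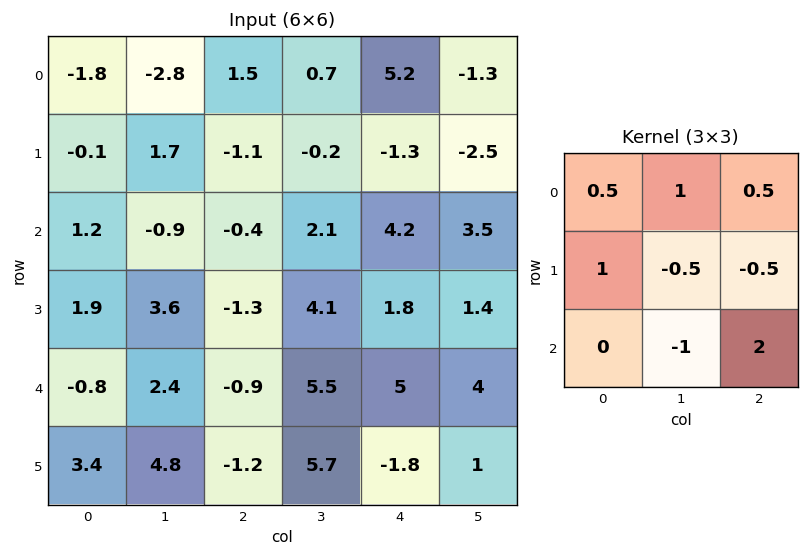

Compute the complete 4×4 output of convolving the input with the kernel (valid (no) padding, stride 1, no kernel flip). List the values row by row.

-3.25 7.4 10 9.4
-3.25 7.4 -5.45 -3.4
-3.95 14.3 4.25 12.5
-4.85 15.25 -11.1 9.35

Output[0,0]: The receptive field on the input at this output position is [-1.8 -2.8 1.5 / -0.1 1.7 -1.1 / 1.2 -0.9 -0.4]. Elementwise product with the kernel and sum: -1.8·0.5 + -2.8·1 + 1.5·0.5 + -0.1·1 + 1.7·-0.5 + -1.1·-0.5 + -0.9·-1 + -0.4·2.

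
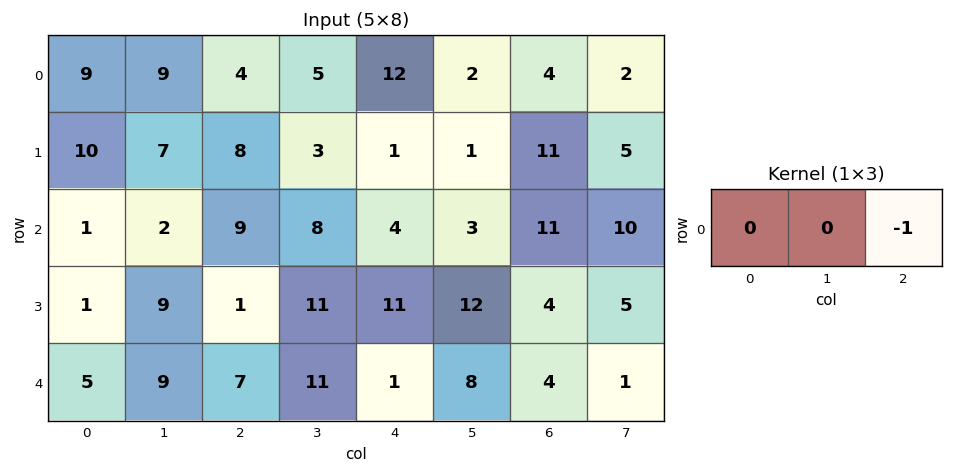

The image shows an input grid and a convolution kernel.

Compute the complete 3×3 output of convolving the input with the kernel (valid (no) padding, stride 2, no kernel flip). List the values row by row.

Output[0,0]: The receptive field on the input at this output position is [9 9 4]. Elementwise product with the kernel and sum: 4·-1.

-4 -12 -4
-9 -4 -11
-7 -1 -4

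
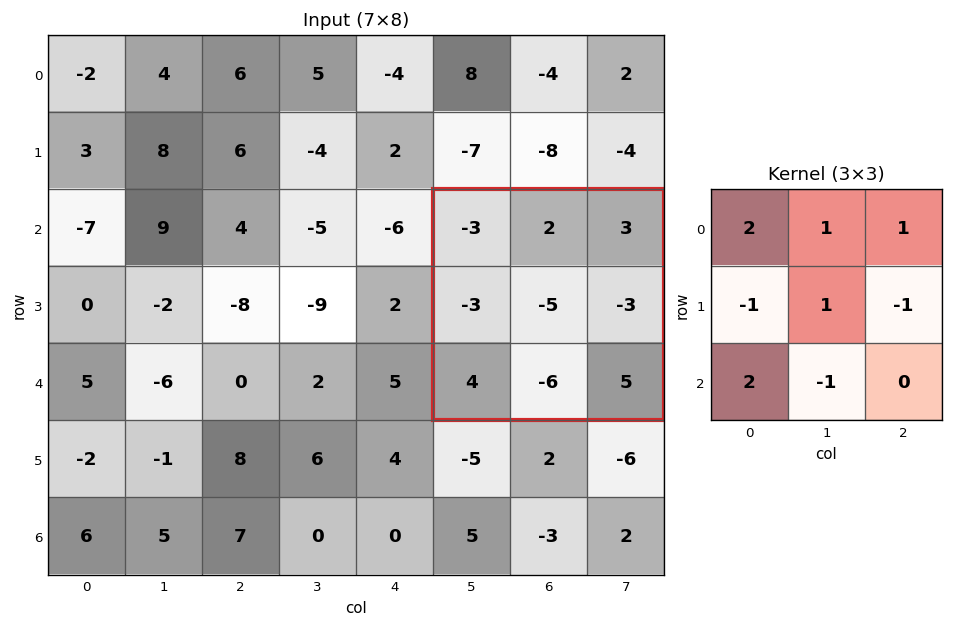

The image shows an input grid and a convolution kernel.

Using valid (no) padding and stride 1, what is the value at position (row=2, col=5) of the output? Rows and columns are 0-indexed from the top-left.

The receptive field on the input at this output position is [-3 2 3 / -3 -5 -3 / 4 -6 5]. Elementwise product with the kernel and sum: -3·2 + 2·1 + 3·1 + -3·-1 + -5·1 + -3·-1 + 4·2 + -6·-1.

14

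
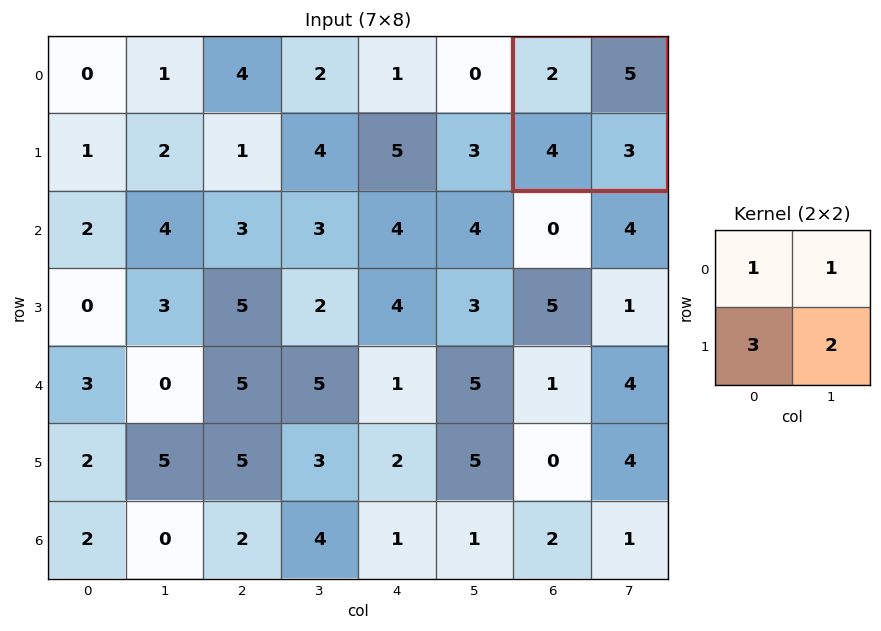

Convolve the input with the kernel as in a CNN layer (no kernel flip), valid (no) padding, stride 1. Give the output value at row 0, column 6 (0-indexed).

The receptive field on the input at this output position is [2 5 / 4 3]. Elementwise product with the kernel and sum: 2·1 + 5·1 + 4·3 + 3·2.

25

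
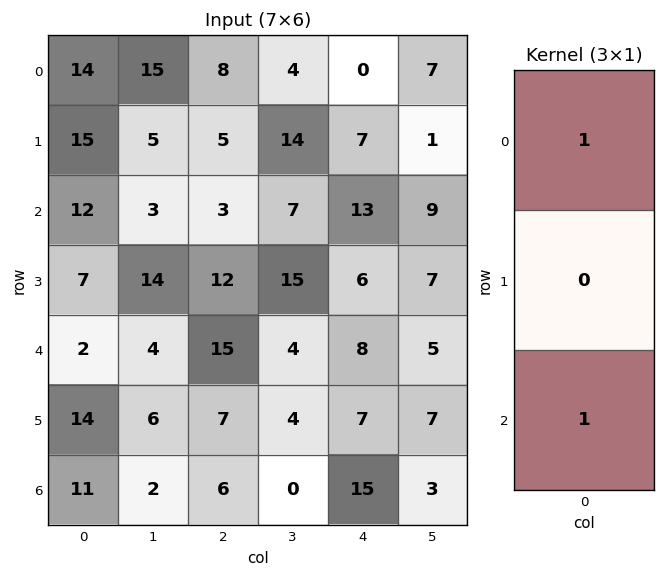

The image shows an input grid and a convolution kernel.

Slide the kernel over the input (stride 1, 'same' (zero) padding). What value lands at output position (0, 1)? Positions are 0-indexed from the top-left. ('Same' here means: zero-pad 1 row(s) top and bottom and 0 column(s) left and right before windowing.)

The receptive field on the zero-padded input at this output position is [0 / 15 / 5]. Elementwise product with the kernel and sum: 0·1 + 5·1.

5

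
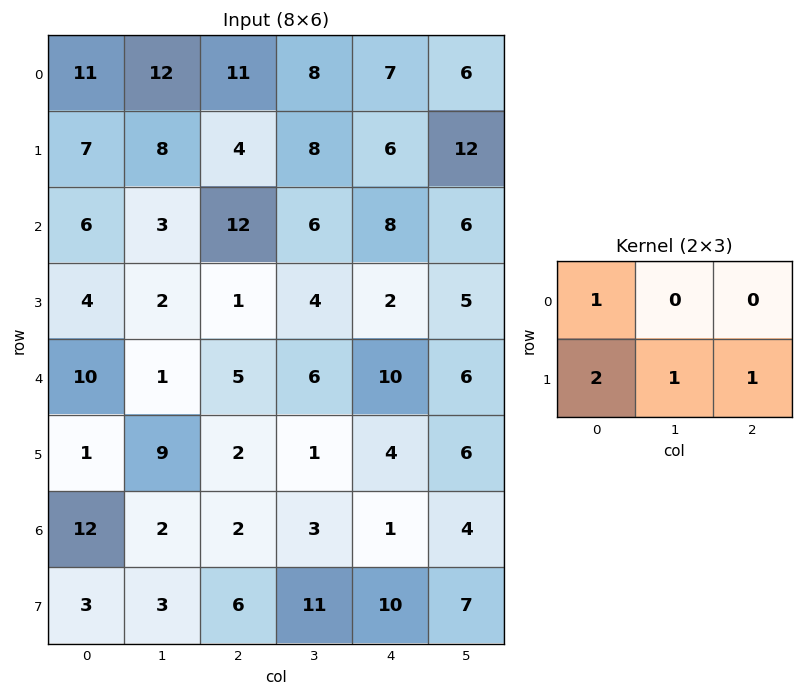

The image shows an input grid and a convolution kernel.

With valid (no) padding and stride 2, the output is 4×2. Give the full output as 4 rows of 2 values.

Output[0,0]: The receptive field on the input at this output position is [11 12 11 / 7 8 4]. Elementwise product with the kernel and sum: 11·1 + 7·2 + 8·1 + 4·1.
Output[0,1]: The receptive field on the input at this output position is [11 8 7 / 4 8 6]. Elementwise product with the kernel and sum: 11·1 + 4·2 + 8·1 + 6·1.

37 33
17 20
23 14
27 35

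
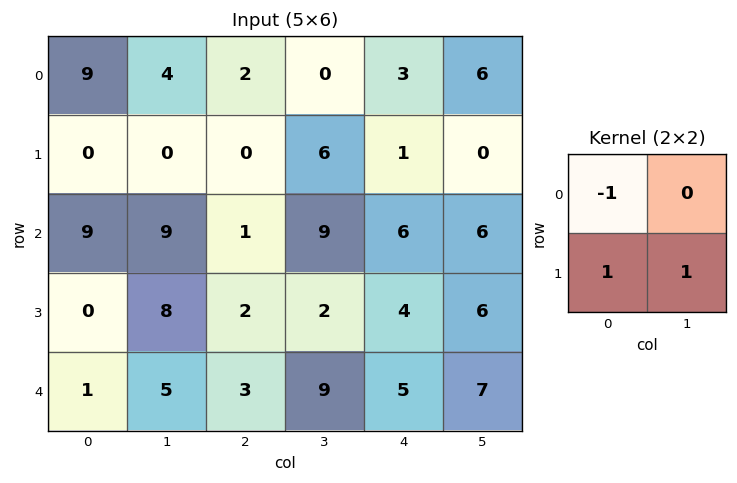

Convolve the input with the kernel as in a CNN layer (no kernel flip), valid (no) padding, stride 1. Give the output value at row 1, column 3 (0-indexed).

9

The receptive field on the input at this output position is [6 1 / 9 6]. Elementwise product with the kernel and sum: 6·-1 + 9·1 + 6·1.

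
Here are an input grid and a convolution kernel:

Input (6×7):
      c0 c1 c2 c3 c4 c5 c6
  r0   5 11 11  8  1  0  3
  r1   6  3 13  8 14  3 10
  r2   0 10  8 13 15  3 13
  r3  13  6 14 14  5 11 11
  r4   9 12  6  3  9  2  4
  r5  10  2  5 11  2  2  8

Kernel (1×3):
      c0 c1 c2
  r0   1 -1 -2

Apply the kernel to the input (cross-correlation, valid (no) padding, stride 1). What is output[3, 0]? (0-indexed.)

The receptive field on the input at this output position is [13 6 14]. Elementwise product with the kernel and sum: 13·1 + 6·-1 + 14·-2.

-21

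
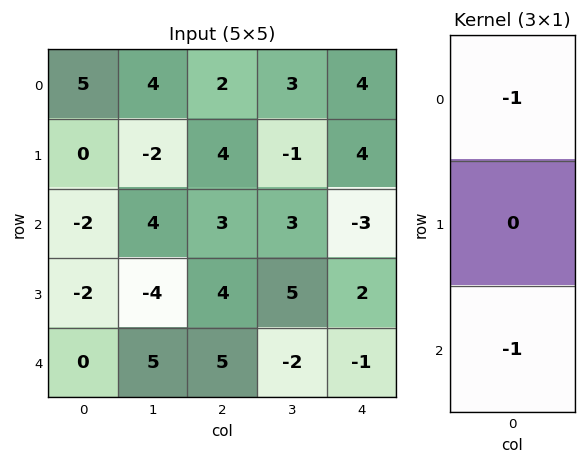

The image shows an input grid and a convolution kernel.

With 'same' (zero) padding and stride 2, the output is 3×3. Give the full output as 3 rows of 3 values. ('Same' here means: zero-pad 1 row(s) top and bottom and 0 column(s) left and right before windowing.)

0 -4 -4
2 -8 -6
2 -4 -2

Output[0,0]: The receptive field on the zero-padded input at this output position is [0 / 5 / 0]. Elementwise product with the kernel and sum: 0·-1 + 0·-1.
Output[0,1]: The receptive field on the zero-padded input at this output position is [0 / 2 / 4]. Elementwise product with the kernel and sum: 0·-1 + 4·-1.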